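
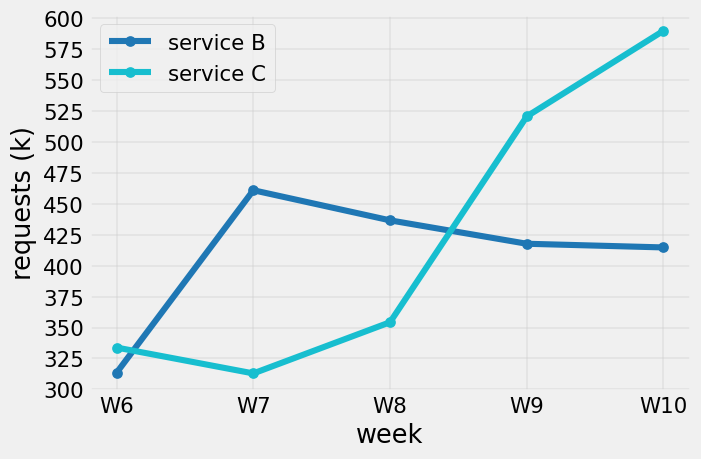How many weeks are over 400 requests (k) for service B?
4

Above 400: W7, W8, W9, W10.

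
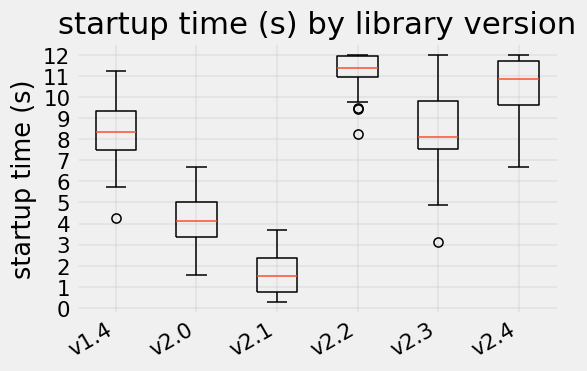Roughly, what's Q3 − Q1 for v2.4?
Q3 ≈ 12, Q1 ≈ 10; IQR ≈ 2.

≈ 2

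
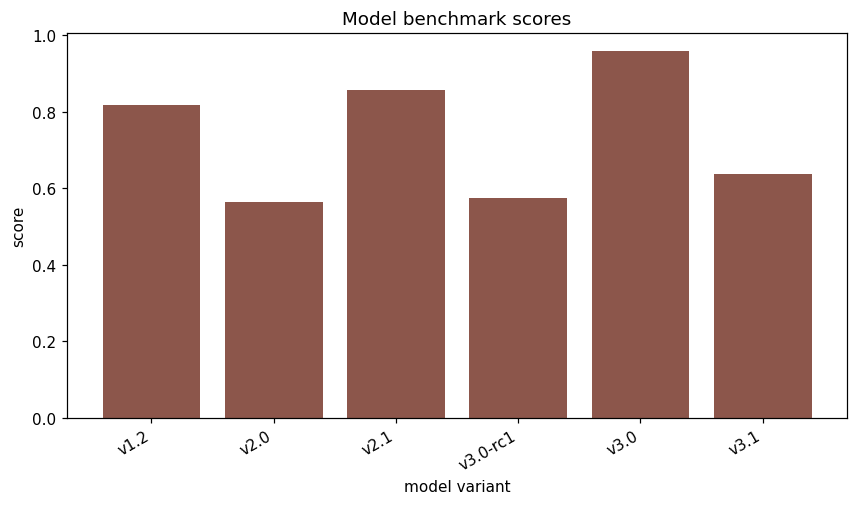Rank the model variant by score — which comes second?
v2.1

Top 3: v3.0 ≈ 1.0, v2.1 ≈ 0.9, v1.2 ≈ 0.8.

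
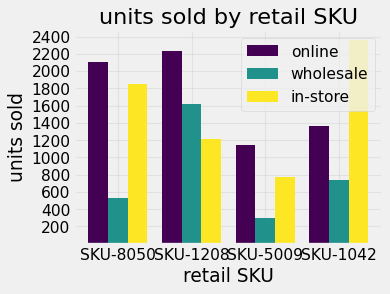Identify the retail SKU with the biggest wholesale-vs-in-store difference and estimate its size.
SKU-1042, ≈ 1600

SKU-1042: wholesale ≈ 800, in-store ≈ 2400 → gap ≈ 1600. Next-largest (SKU-8050) is only ≈ 1200.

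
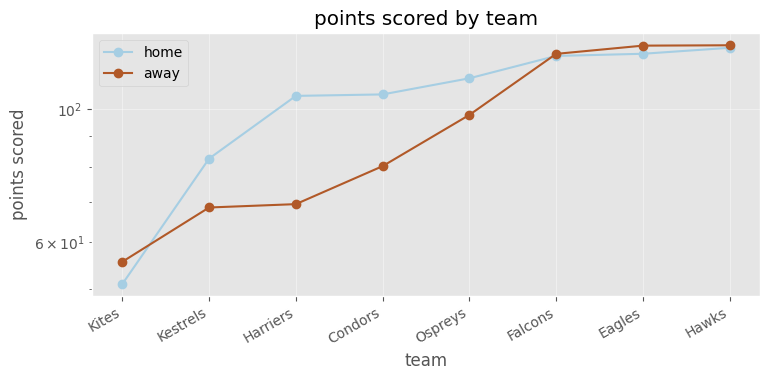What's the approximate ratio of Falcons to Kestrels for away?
Falcons ≈ 120, Kestrels ≈ 70; 120/70 ≈ 1.71.

≈ 1.71×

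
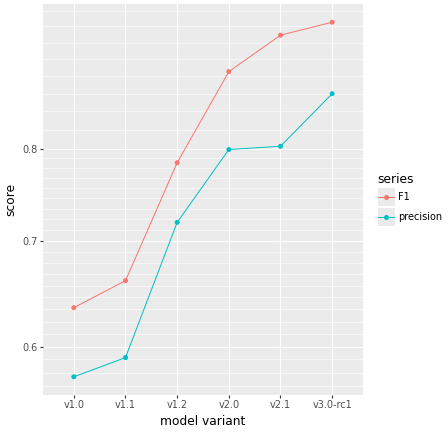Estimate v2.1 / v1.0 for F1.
v2.1 ≈ 0.95, v1.0 ≈ 0.65; 0.95/0.65 ≈ 1.46.

≈ 1.46×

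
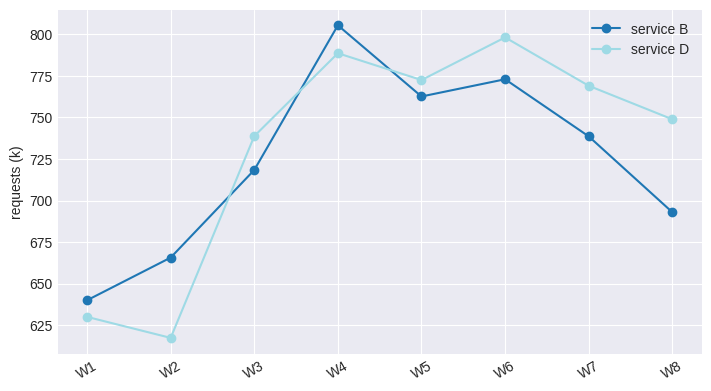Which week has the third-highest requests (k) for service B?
Top 4 for service B: W4 ≈ 800, W6 ≈ 780, W5 ≈ 760, W7 ≈ 740.

W5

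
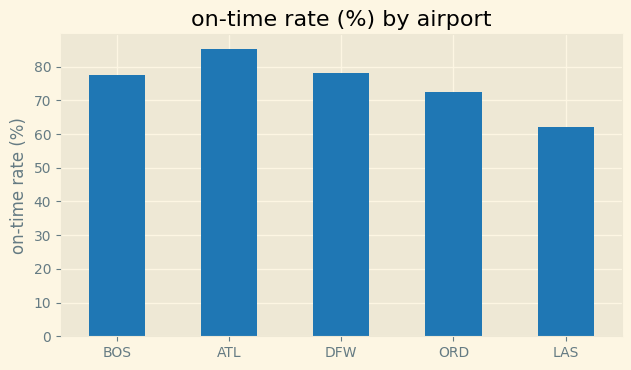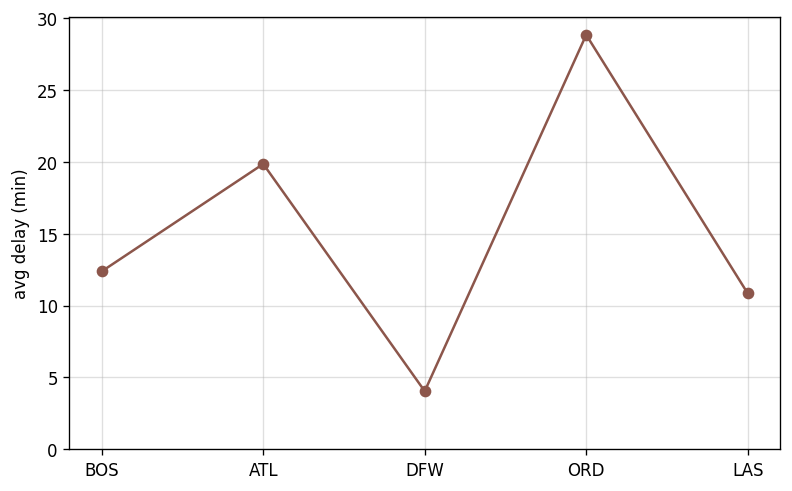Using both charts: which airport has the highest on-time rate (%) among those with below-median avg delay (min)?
Chart 2 median avg delay (min) ≈ 10; below-median airports: DFW, LAS. Among those, DFW has the highest on-time rate (%) (≈ 80).

DFW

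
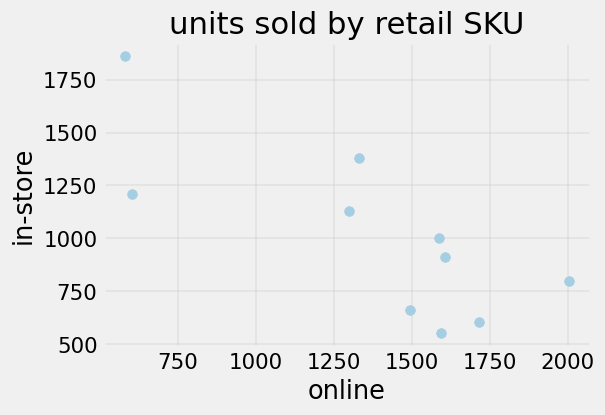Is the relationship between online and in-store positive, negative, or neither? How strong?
negative, strong

Points are negatively correlated; strong (|r| ≈ 0.8).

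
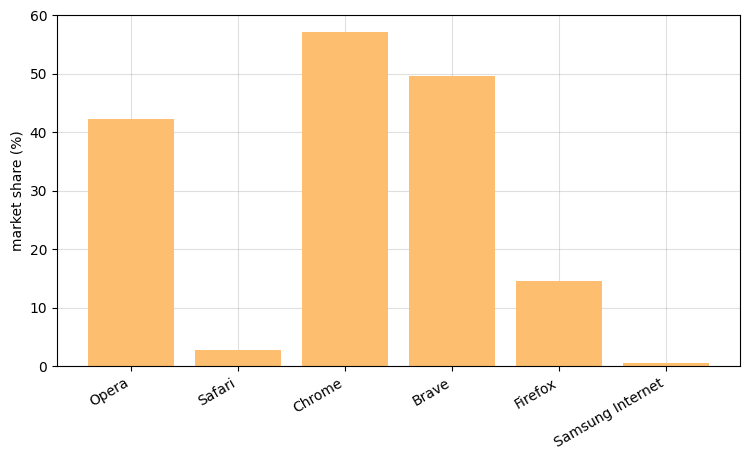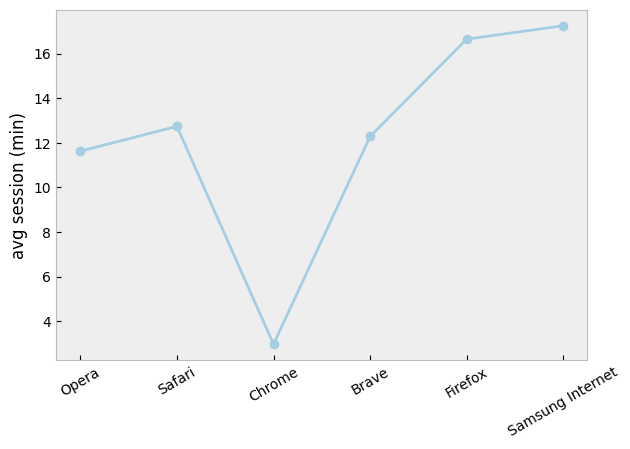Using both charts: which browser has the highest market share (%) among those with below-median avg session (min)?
Chart 2 median avg session (min) ≈ 12; below-median browsers: Opera, Chrome, Brave. Among those, Chrome has the highest market share (%) (≈ 60).

Chrome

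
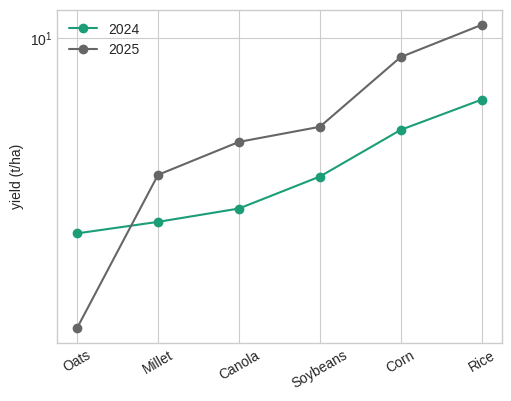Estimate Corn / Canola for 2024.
≈ 1.67×

Corn ≈ 5, Canola ≈ 3; 5/3 ≈ 1.67.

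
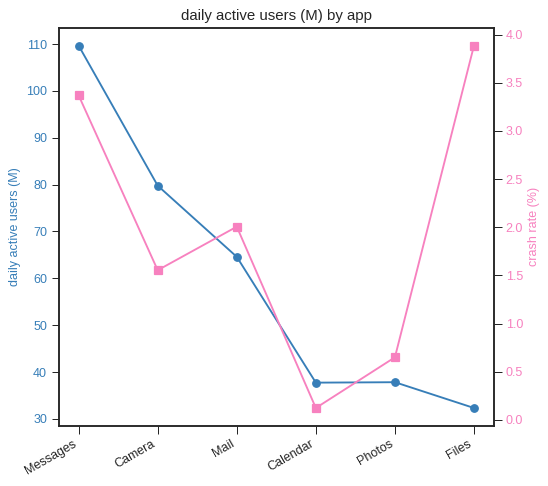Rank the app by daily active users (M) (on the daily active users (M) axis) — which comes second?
Camera

Top 3 (on the daily active users (M) axis): Messages ≈ 110, Camera ≈ 80, Mail ≈ 60.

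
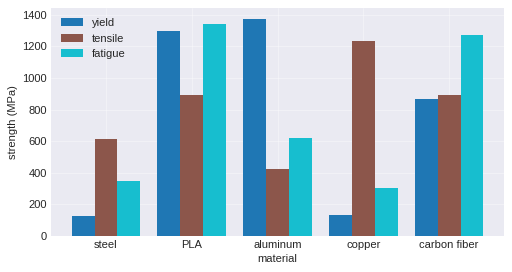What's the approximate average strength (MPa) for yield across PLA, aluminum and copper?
(1200 + 1400 + 200) / 3 ≈ 933.

≈ 933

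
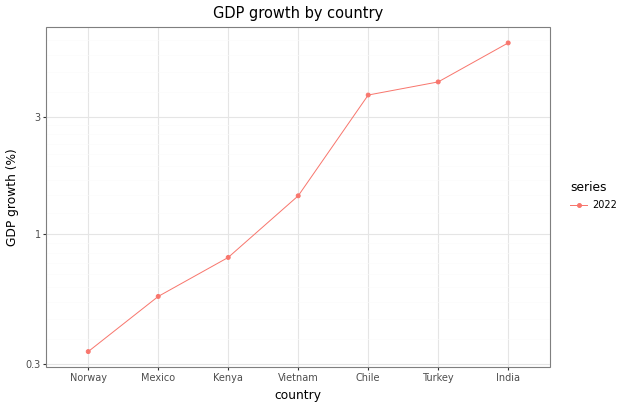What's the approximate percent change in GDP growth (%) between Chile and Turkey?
Chile ≈ 3.5, Turkey ≈ 4.0; (4.0 − 3.5) / 3.5 ≈ +14.3%.

≈ +14.3%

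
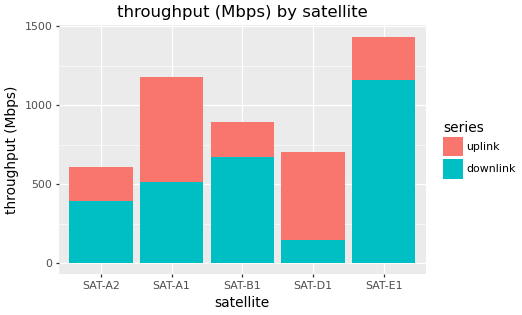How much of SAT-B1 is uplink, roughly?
≈ 200

uplink top ≈ 800, bottom ≈ 600; segment ≈ 200.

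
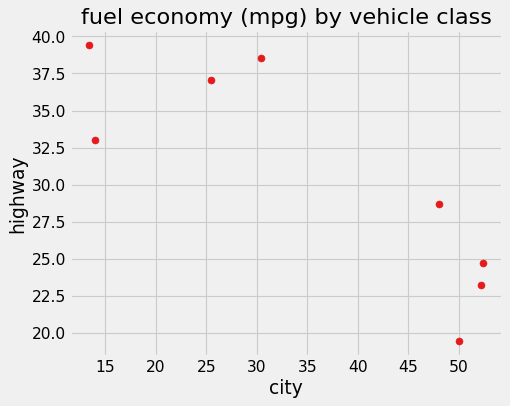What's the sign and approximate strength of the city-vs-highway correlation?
negative, strong

Points are negatively correlated; strong (|r| ≈ 0.8).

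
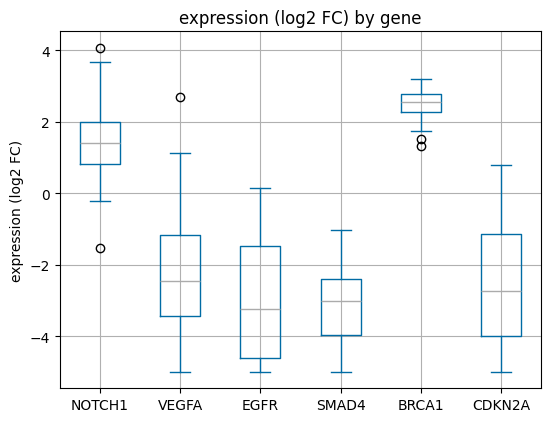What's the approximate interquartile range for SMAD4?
≈ 1.5

Q3 ≈ -2.5, Q1 ≈ -4.0; IQR ≈ 1.5.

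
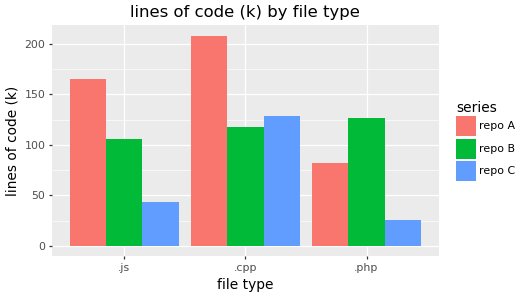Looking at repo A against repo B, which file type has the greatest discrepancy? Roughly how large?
.cpp, ≈ 80 k

.cpp: repo A ≈ 200, repo B ≈ 120 → gap ≈ 80. Next-largest (.js) is only ≈ 60.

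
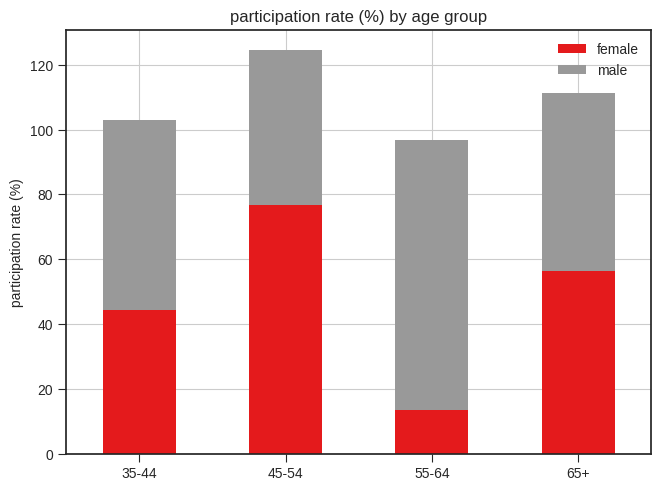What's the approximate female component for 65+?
female top ≈ 60, bottom ≈ 0; segment ≈ 60.

≈ 60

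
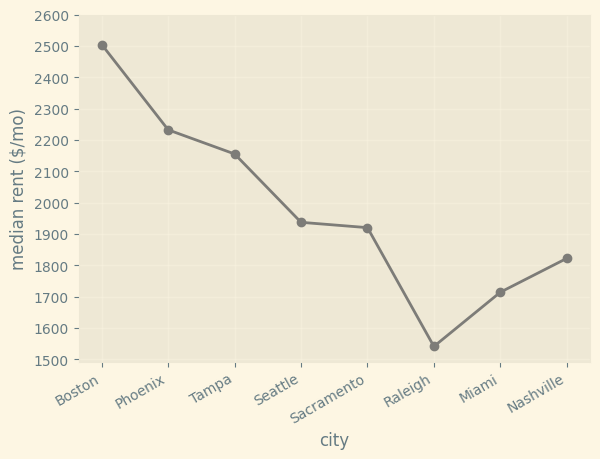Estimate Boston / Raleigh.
≈ 1.67×

Boston ≈ 2500, Raleigh ≈ 1500; 2500/1500 ≈ 1.67.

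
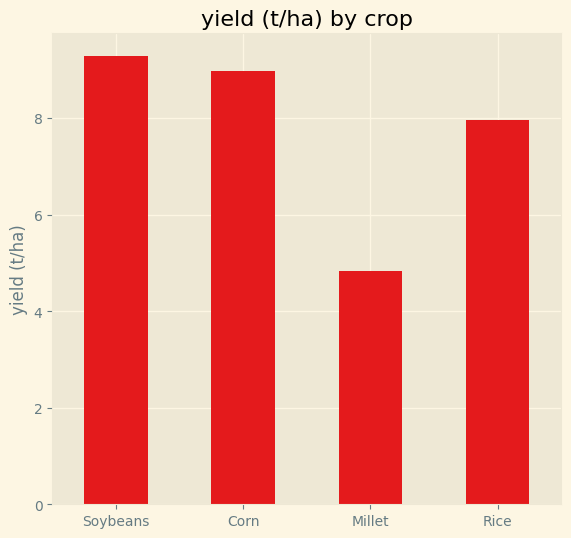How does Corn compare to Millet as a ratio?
Corn ≈ 9, Millet ≈ 5; 9/5 ≈ 1.8.

≈ 1.8×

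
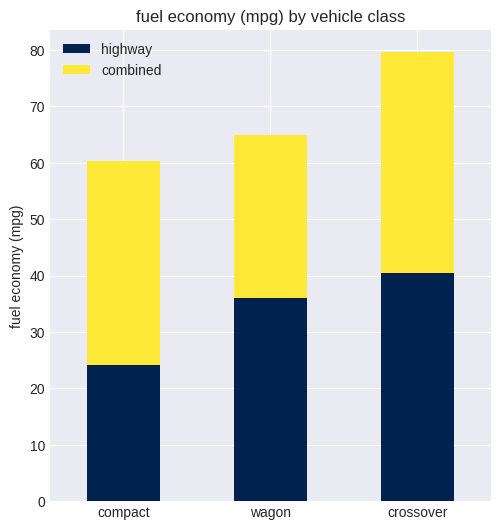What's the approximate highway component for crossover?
≈ 40

highway top ≈ 40, bottom ≈ 0; segment ≈ 40.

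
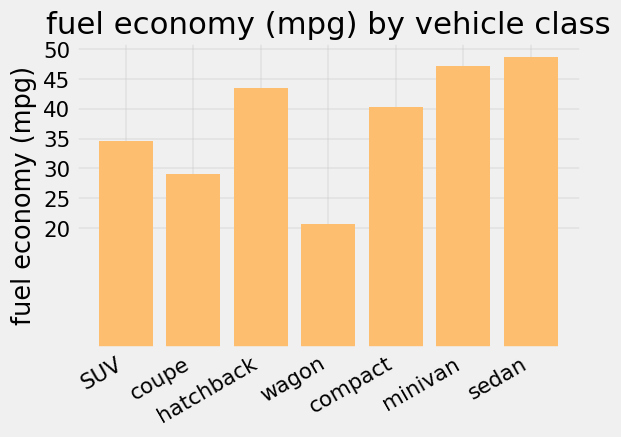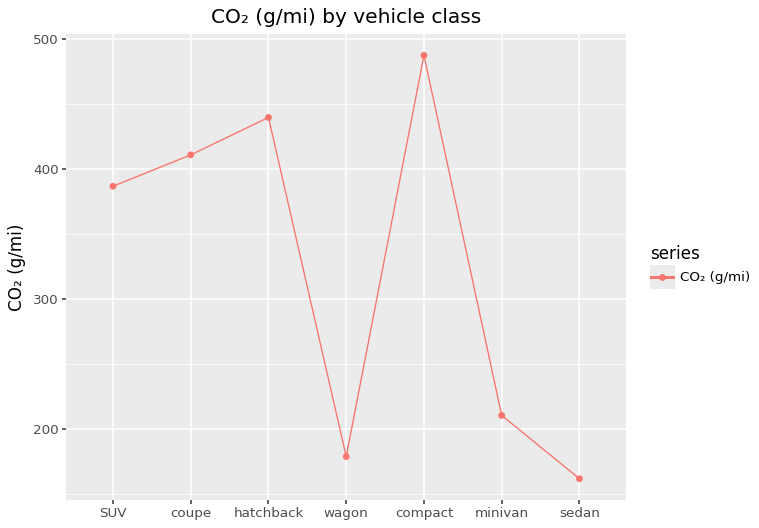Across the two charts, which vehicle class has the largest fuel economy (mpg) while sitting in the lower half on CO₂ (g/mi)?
Chart 2 median CO₂ (g/mi) ≈ 400; below-median vehicle classes: wagon, minivan, sedan. Among those, sedan has the highest fuel economy (mpg) (≈ 50).

sedan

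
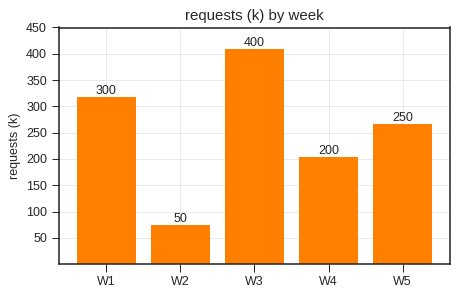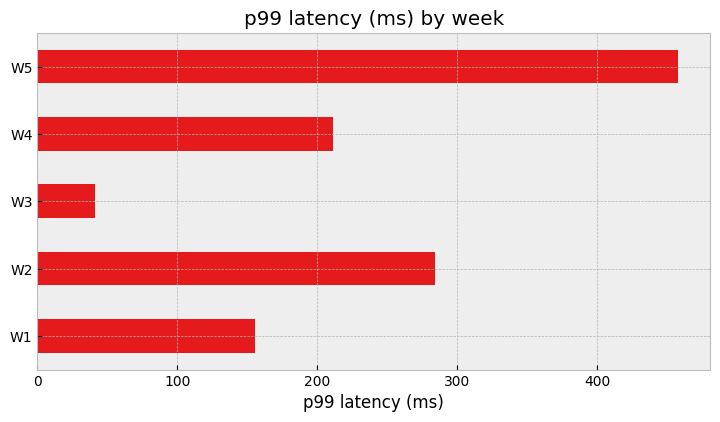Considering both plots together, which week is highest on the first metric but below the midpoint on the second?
Chart 2 median p99 latency (ms) ≈ 200; below-median weeks: W1, W3. Among those, W3 has the highest requests (k) (≈ 400).

W3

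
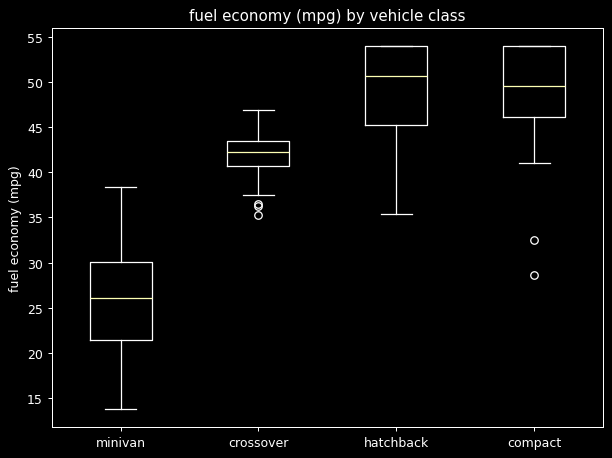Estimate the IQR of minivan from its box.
≈ 8

Q3 ≈ 30, Q1 ≈ 22; IQR ≈ 8.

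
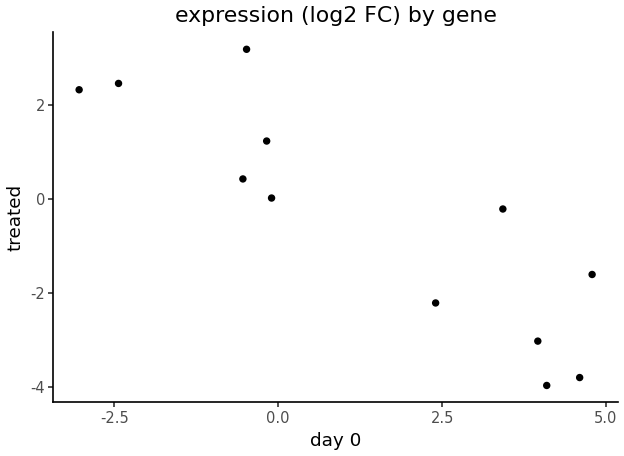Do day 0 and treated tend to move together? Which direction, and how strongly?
Points are negatively correlated; strong (|r| ≈ 0.9).

negative, strong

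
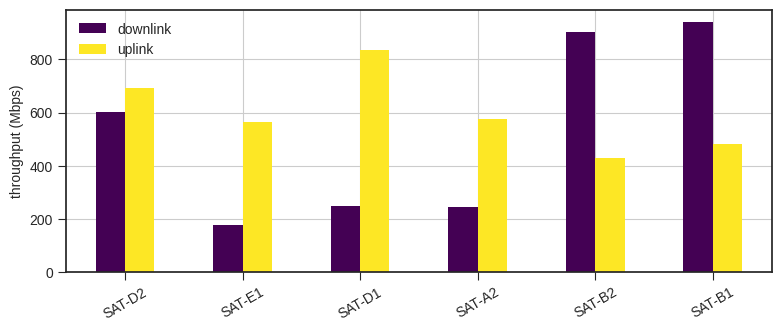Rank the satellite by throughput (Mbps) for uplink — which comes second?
SAT-D2

Top 3 for uplink: SAT-D1 ≈ 800, SAT-D2 ≈ 700, SAT-A2 ≈ 600.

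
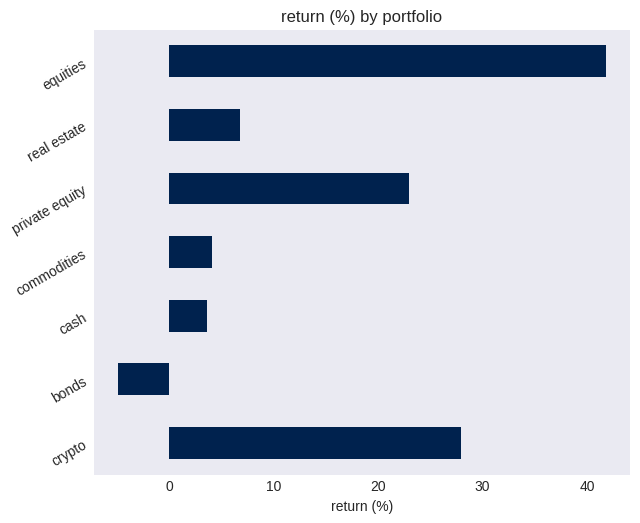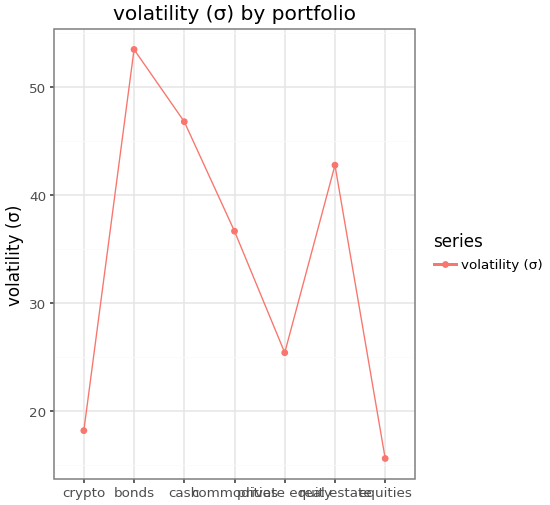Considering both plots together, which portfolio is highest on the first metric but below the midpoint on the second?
equities

Chart 2 median volatility (σ) ≈ 35; below-median portfolios: crypto, private equity, equities. Among those, equities has the highest return (%) (≈ 40).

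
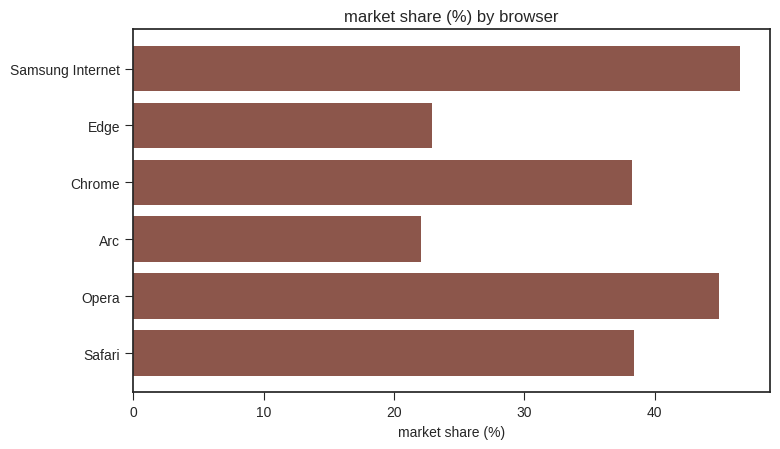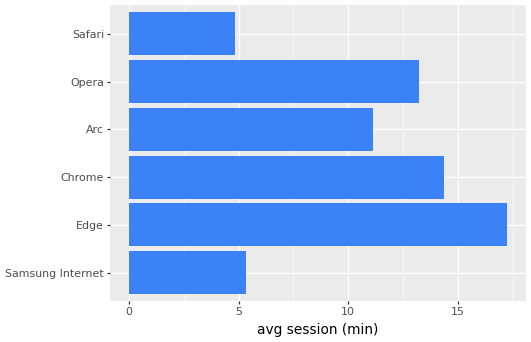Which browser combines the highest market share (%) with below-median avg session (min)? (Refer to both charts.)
Samsung Internet

Chart 2 median avg session (min) ≈ 12; below-median browsers: Samsung Internet, Arc, Safari. Among those, Samsung Internet has the highest market share (%) (≈ 45).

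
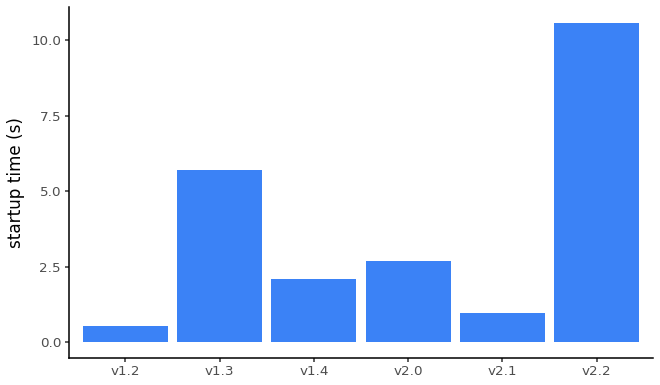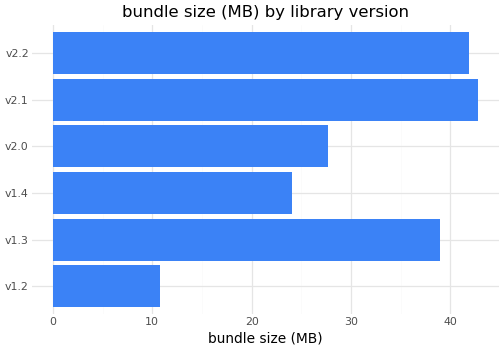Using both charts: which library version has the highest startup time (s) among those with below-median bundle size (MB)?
Chart 2 median bundle size (MB) ≈ 35; below-median library versions: v1.2, v1.4, v2.0. Among those, v2.0 has the highest startup time (s) (≈ 3).

v2.0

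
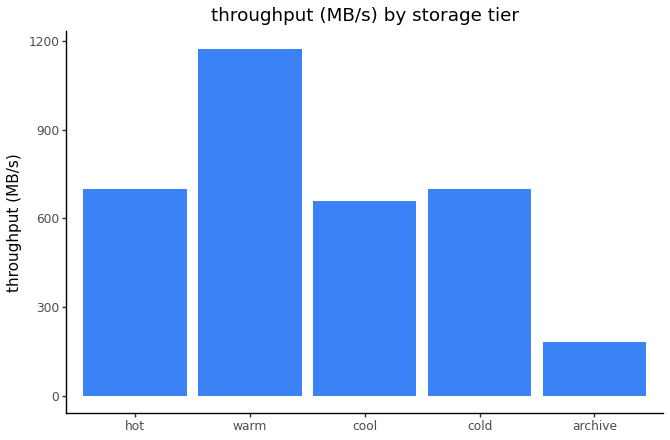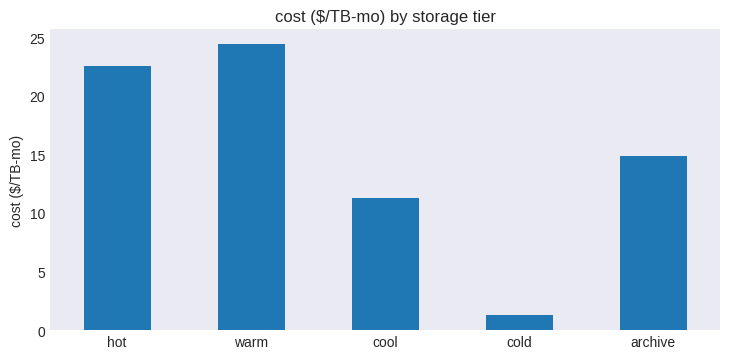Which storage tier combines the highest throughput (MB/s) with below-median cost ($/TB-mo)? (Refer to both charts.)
cold

Chart 2 median cost ($/TB-mo) ≈ 15; below-median storage tiers: cool, cold. Among those, cold has the highest throughput (MB/s) (≈ 800).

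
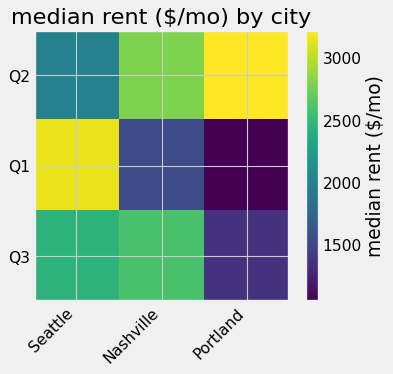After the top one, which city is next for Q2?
Top 3 for Q2: Portland ≈ 3200, Nashville ≈ 2800, Seattle ≈ 2000.

Nashville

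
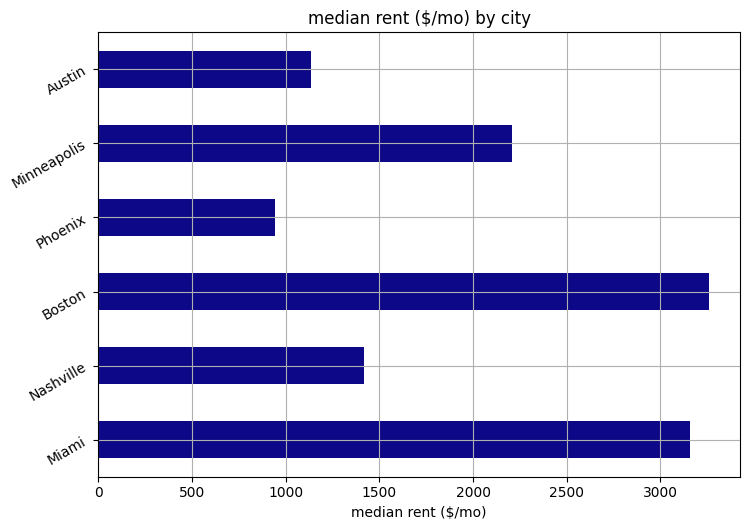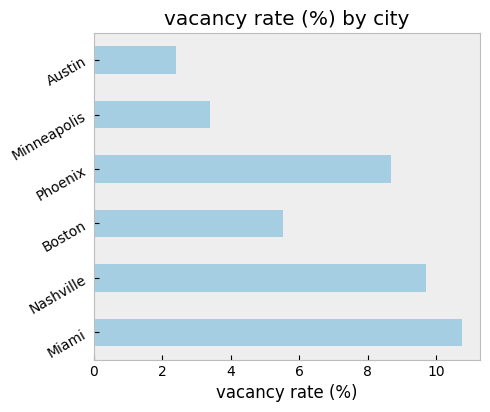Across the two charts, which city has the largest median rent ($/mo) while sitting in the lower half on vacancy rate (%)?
Chart 2 median vacancy rate (%) ≈ 7; below-median cities: Boston, Minneapolis, Austin. Among those, Boston has the highest median rent ($/mo) (≈ 3500).

Boston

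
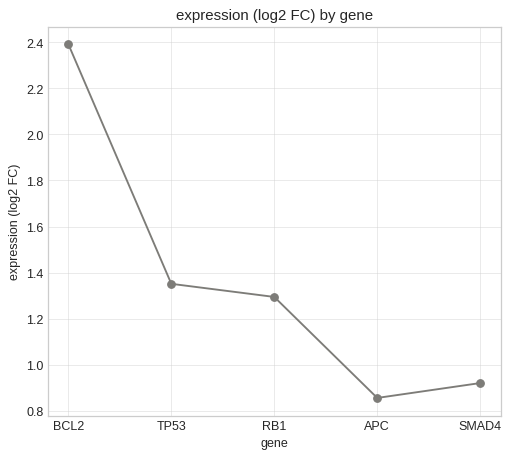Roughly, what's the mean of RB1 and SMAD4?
≈ 1.1

(1.2 + 1.0) / 2 ≈ 1.1.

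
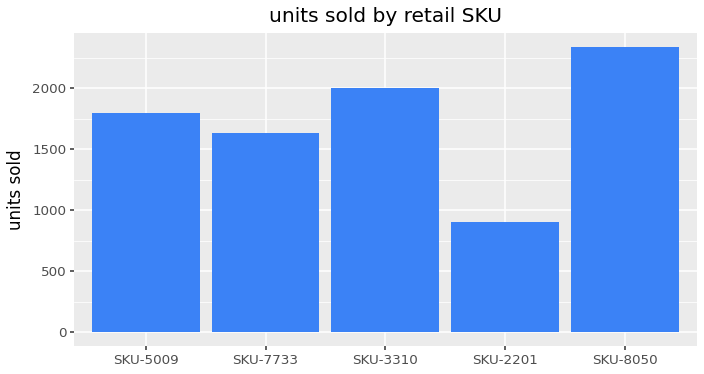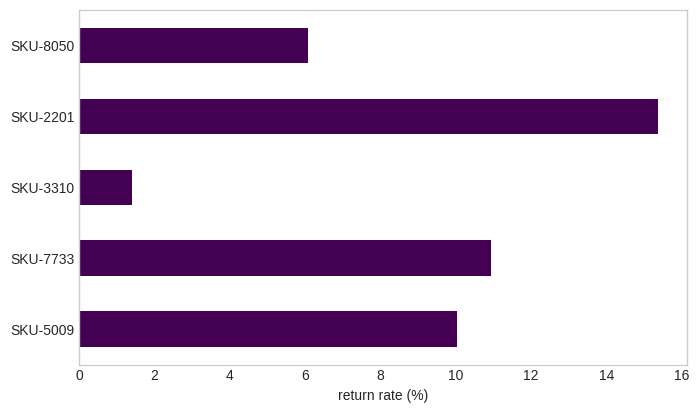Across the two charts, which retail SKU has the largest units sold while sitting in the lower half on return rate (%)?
SKU-8050

Chart 2 median return rate (%) ≈ 10; below-median retail SKUs: SKU-3310, SKU-8050. Among those, SKU-8050 has the highest units sold (≈ 2500).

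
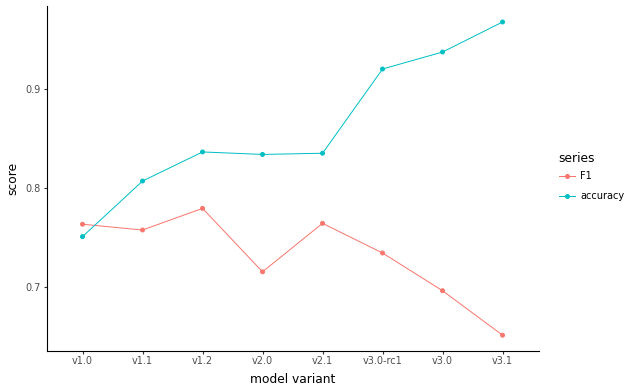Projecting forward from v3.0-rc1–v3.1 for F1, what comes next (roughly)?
Last three: 0.75, 0.70, 0.65 → slope ≈ -0.05/step → next ≈ 0.6.

≈ 0.6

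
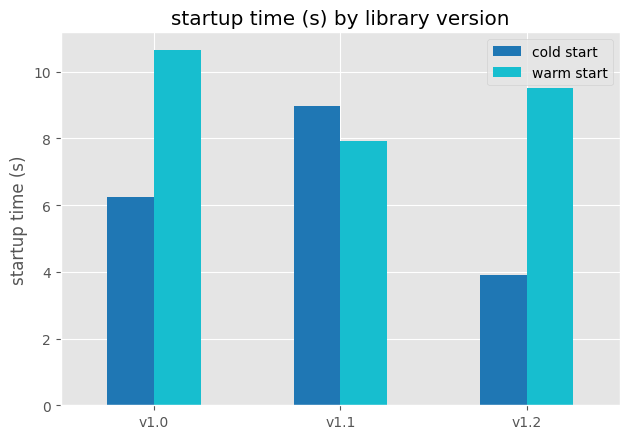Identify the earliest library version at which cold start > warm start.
v1.0: cold start ≈ 6 vs warm start ≈ 11 (not yet); v1.1: cold start ≈ 9 vs warm start ≈ 8 (first crossover).

v1.1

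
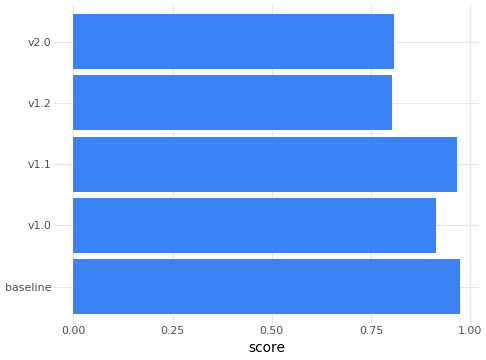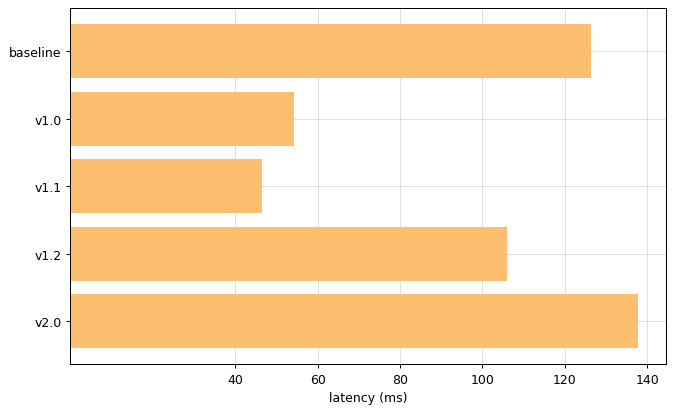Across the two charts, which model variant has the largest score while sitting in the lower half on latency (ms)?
v1.1

Chart 2 median latency (ms) ≈ 100; below-median model variants: v1.0, v1.1. Among those, v1.1 has the highest score (≈ 1).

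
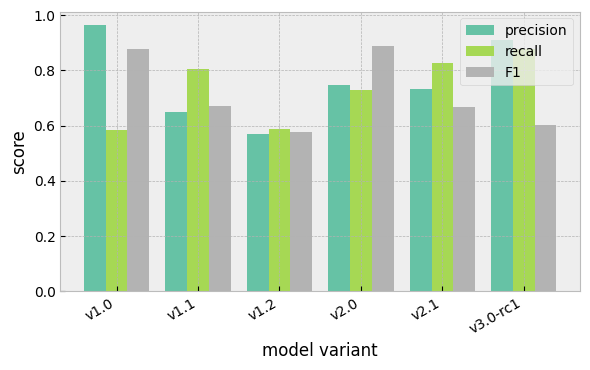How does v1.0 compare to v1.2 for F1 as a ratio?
≈ 1.5×

v1.0 ≈ 0.9, v1.2 ≈ 0.6; 0.9/0.6 ≈ 1.5.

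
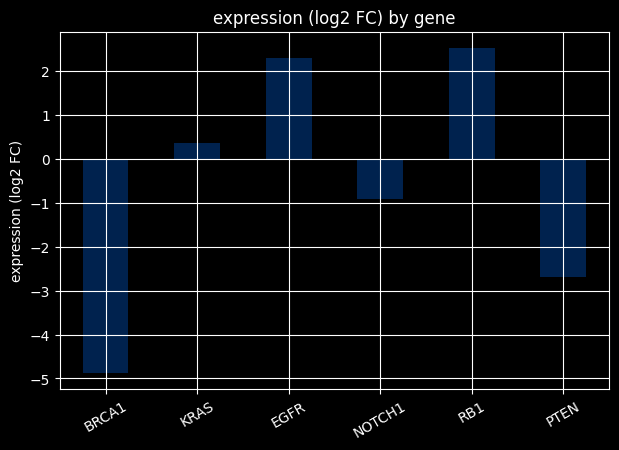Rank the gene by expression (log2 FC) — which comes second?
Top 3: RB1 ≈ 3, EGFR ≈ 2, KRAS ≈ 0.

EGFR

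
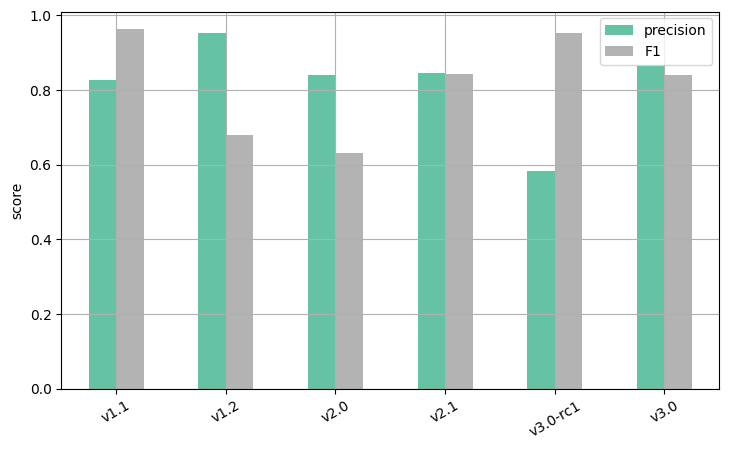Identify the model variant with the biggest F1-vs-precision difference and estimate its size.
v3.0-rc1, ≈ 0.4

v3.0-rc1: F1 ≈ 1.0, precision ≈ 0.6 → gap ≈ 0.4. Next-largest (v1.2) is only ≈ 0.3.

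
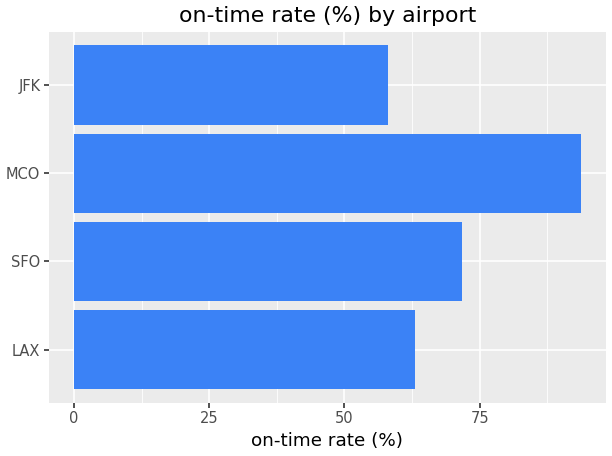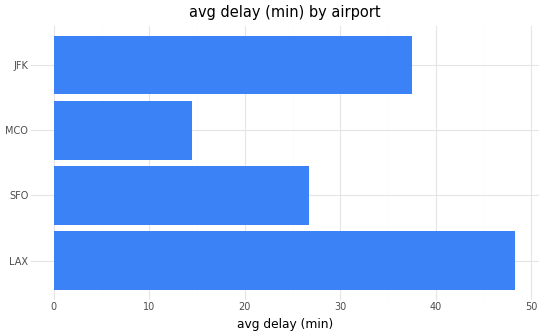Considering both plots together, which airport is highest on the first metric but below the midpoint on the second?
MCO

Chart 2 median avg delay (min) ≈ 30; below-median airports: SFO, MCO. Among those, MCO has the highest on-time rate (%) (≈ 90).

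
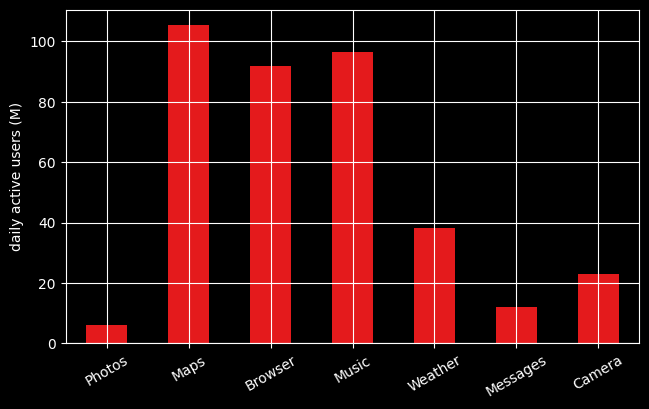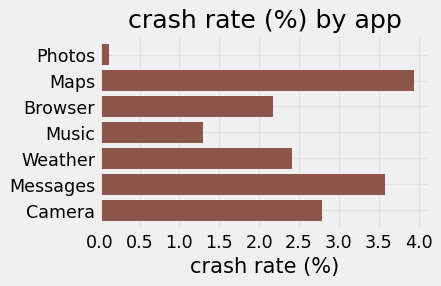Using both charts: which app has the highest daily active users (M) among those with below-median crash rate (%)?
Chart 2 median crash rate (%) ≈ 2.5; below-median apps: Photos, Browser, Music. Among those, Music has the highest daily active users (M) (≈ 100).

Music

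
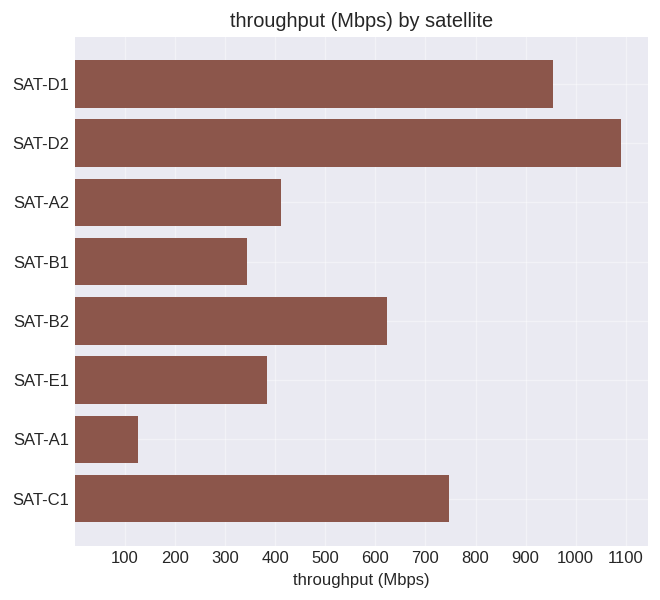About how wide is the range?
Max SAT-D2 ≈ 1100, min SAT-A1 ≈ 100; range ≈ 1000.

≈ 1000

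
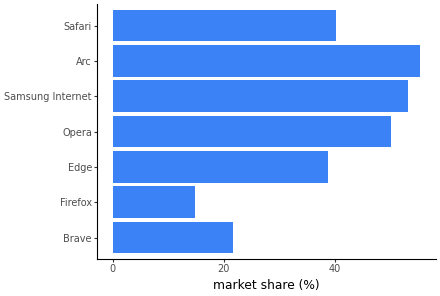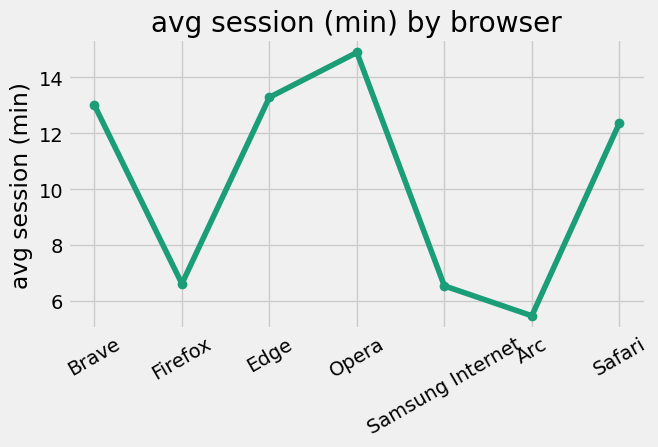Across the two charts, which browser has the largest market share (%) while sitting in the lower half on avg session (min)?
Chart 2 median avg session (min) ≈ 12; below-median browsers: Firefox, Samsung Internet, Arc. Among those, Arc has the highest market share (%) (≈ 60).

Arc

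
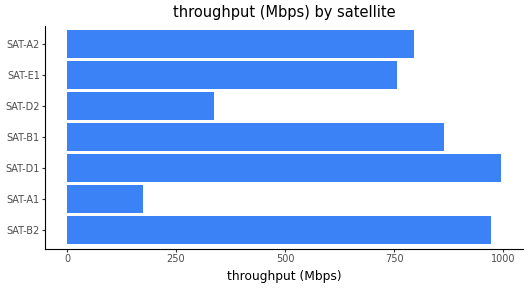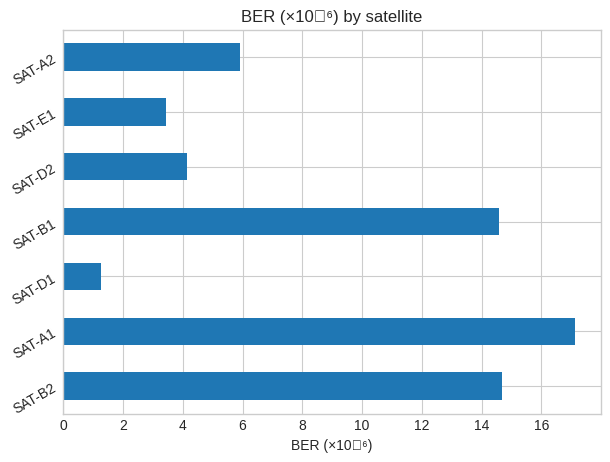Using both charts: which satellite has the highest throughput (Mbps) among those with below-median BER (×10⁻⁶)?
SAT-D1

Chart 2 median BER (×10⁻⁶) ≈ 6; below-median satellites: SAT-D1, SAT-D2, SAT-E1. Among those, SAT-D1 has the highest throughput (Mbps) (≈ 1000).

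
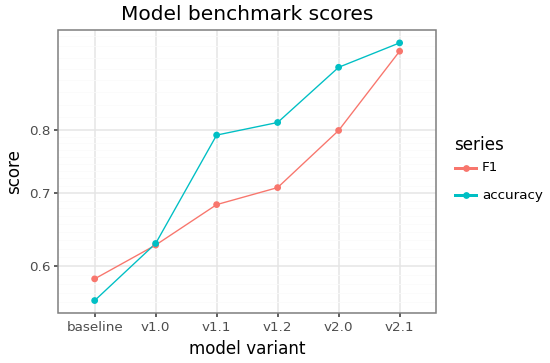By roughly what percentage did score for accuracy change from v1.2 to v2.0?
≈ +12.5%

v1.2 ≈ 0.80, v2.0 ≈ 0.90; (0.90 − 0.80) / 0.80 ≈ +12.5%.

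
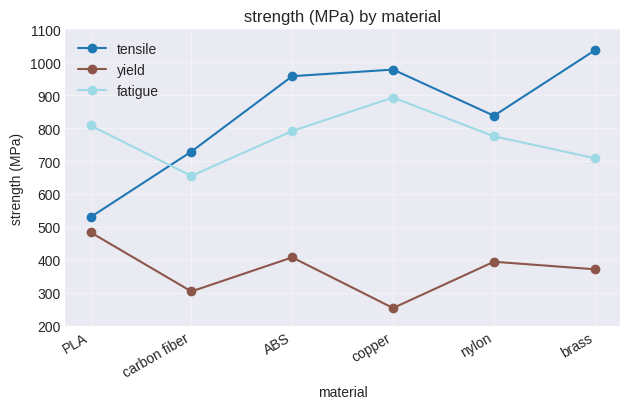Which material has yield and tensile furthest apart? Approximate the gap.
copper: yield ≈ 300, tensile ≈ 1000 → gap ≈ 700. Next-largest (brass) is only ≈ 600.

copper, ≈ 700 MPa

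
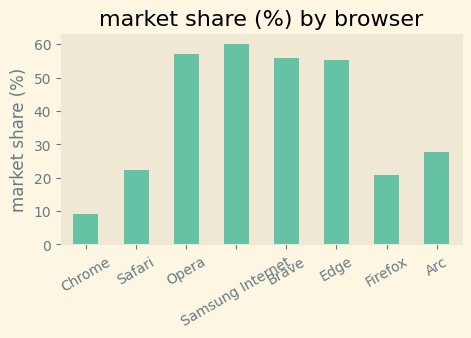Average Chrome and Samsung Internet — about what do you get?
≈ 35

(10 + 60) / 2 ≈ 35.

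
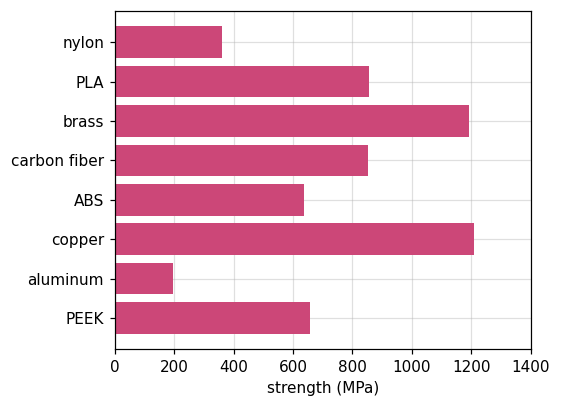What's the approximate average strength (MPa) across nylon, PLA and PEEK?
≈ 600

(400 + 800 + 600) / 3 ≈ 600.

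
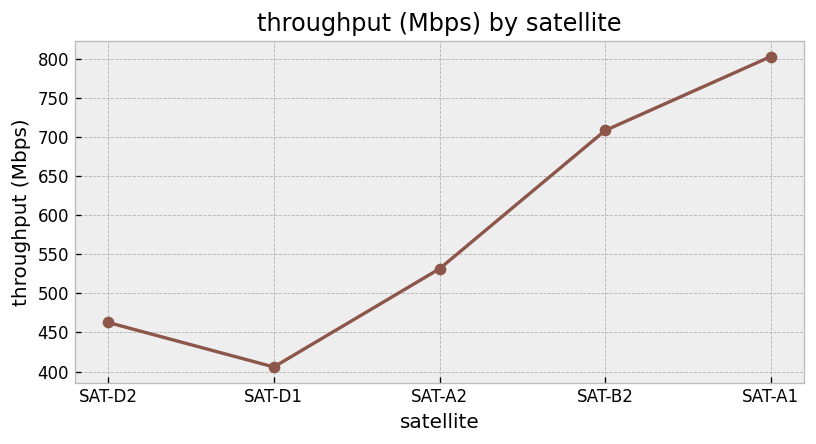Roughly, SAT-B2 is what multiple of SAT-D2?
≈ 1.56×

SAT-B2 ≈ 700, SAT-D2 ≈ 450; 700/450 ≈ 1.56.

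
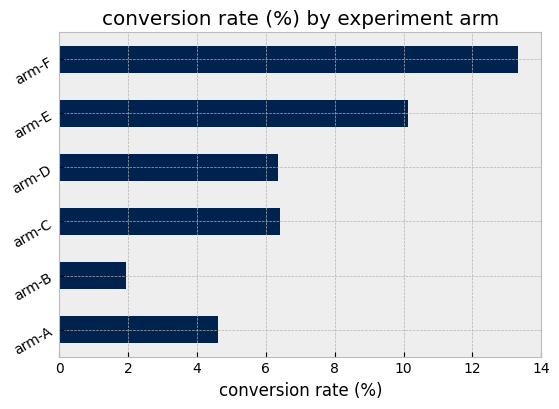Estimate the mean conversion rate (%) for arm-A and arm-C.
≈ 5

(4 + 6) / 2 ≈ 5.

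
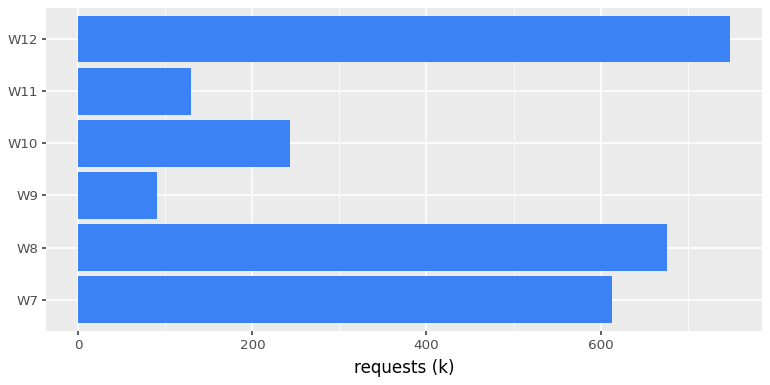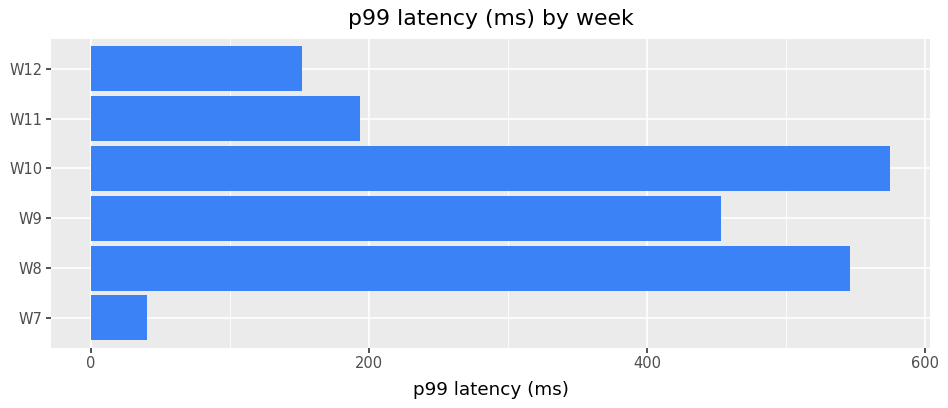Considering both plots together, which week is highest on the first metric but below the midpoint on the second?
W12

Chart 2 median p99 latency (ms) ≈ 300; below-median weeks: W7, W11, W12. Among those, W12 has the highest requests (k) (≈ 700).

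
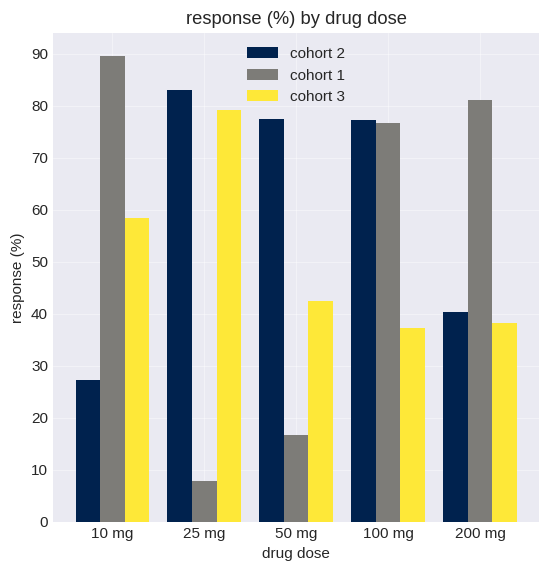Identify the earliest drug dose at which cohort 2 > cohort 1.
25 mg

10 mg: cohort 2 ≈ 30 vs cohort 1 ≈ 90 (not yet); 25 mg: cohort 2 ≈ 80 vs cohort 1 ≈ 10 (first crossover).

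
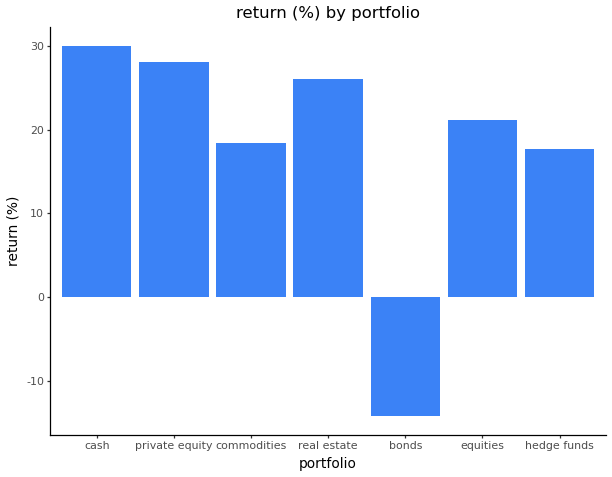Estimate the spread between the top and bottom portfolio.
≈ 45

Max cash ≈ 30, min bonds ≈ -15; range ≈ 45.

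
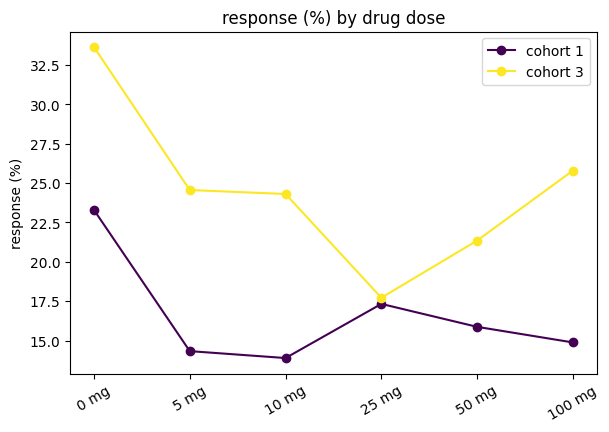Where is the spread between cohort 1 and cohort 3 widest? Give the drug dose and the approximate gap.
100 mg, ≈ 12 %

100 mg: cohort 1 ≈ 14, cohort 3 ≈ 26 → gap ≈ 12. Next-largest (10 mg) is only ≈ 10.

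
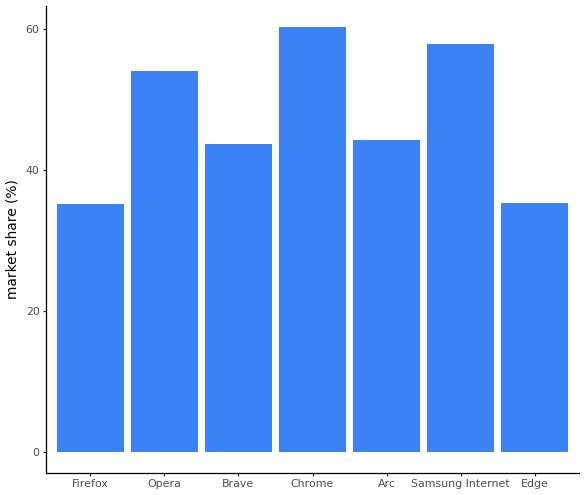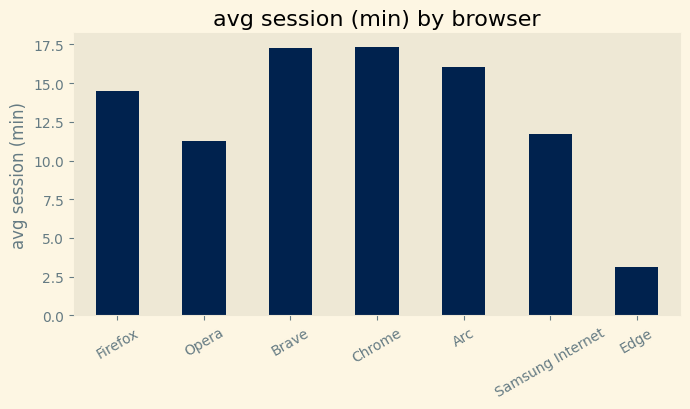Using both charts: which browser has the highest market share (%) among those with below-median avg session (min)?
Samsung Internet

Chart 2 median avg session (min) ≈ 14; below-median browsers: Opera, Samsung Internet, Edge. Among those, Samsung Internet has the highest market share (%) (≈ 60).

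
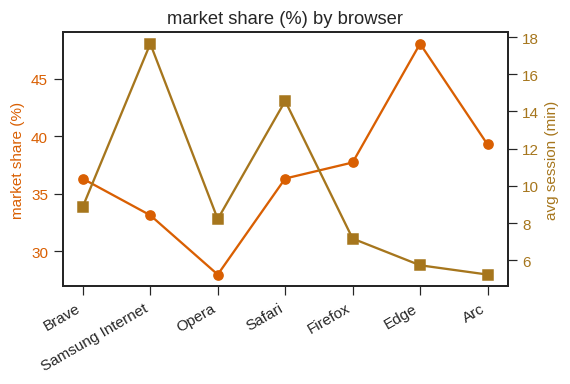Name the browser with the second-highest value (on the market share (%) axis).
Top 3 (on the market share (%) axis): Edge ≈ 48, Arc ≈ 40, Firefox ≈ 38.

Arc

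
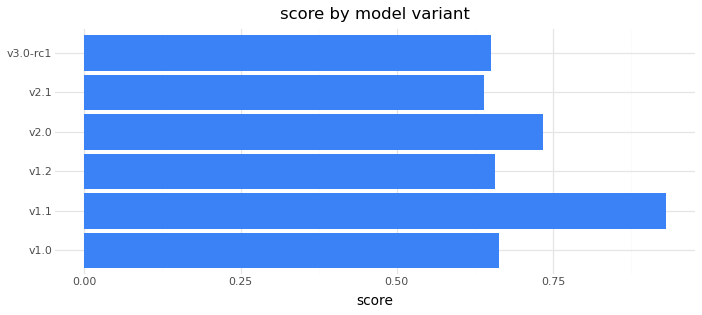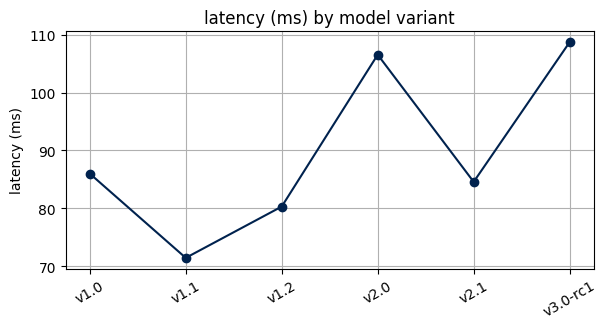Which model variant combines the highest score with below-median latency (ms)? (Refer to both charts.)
v1.1

Chart 2 median latency (ms) ≈ 90; below-median model variants: v1.1, v1.2, v2.1. Among those, v1.1 has the highest score (≈ 0.9).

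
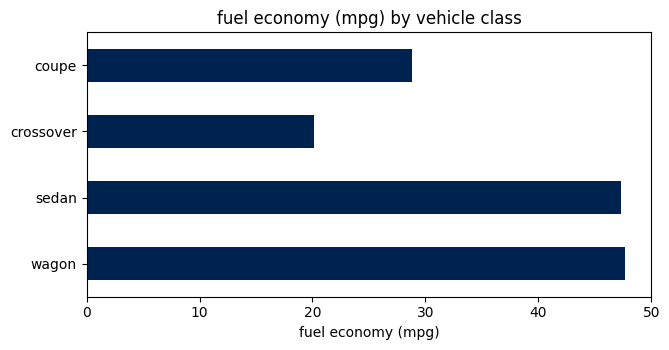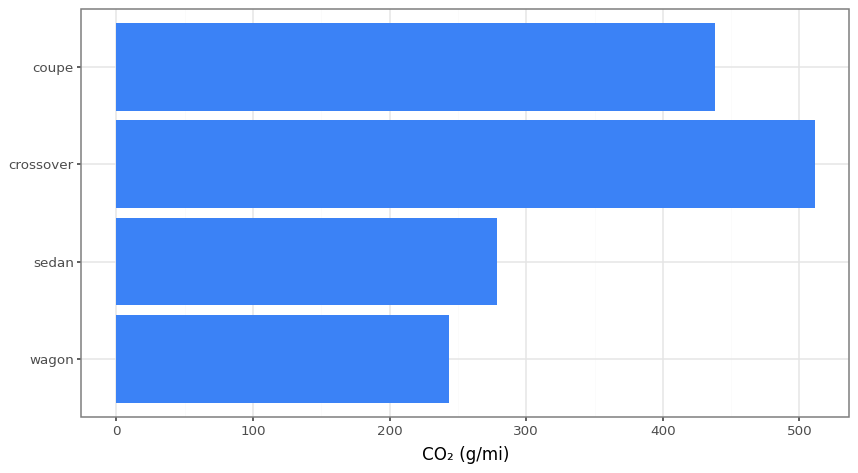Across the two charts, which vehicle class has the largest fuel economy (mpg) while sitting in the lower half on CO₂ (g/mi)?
Chart 2 median CO₂ (g/mi) ≈ 350; below-median vehicle classes: wagon, sedan. Among those, wagon has the highest fuel economy (mpg) (≈ 50).

wagon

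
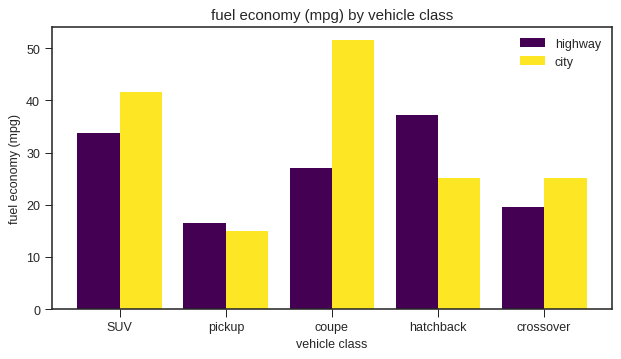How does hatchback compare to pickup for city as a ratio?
hatchback ≈ 25, pickup ≈ 15; 25/15 ≈ 1.67.

≈ 1.67×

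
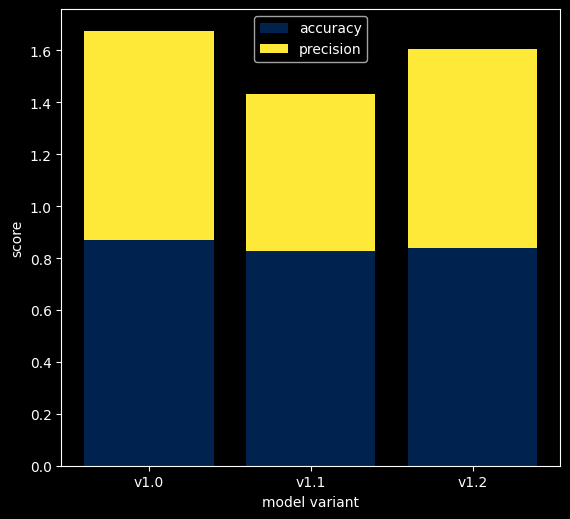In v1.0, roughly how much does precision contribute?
precision top ≈ 1.6, bottom ≈ 0.8; segment ≈ 0.8.

≈ 0.8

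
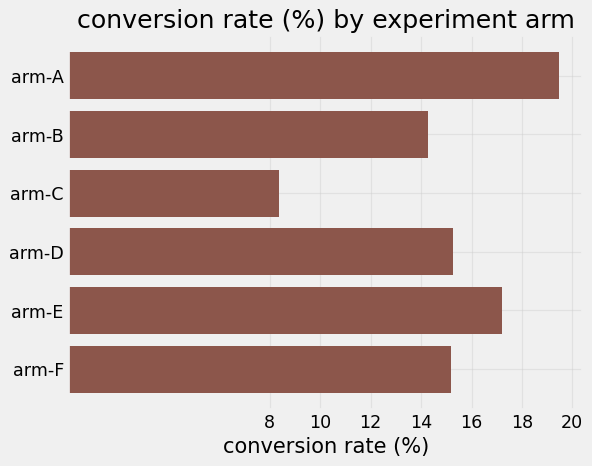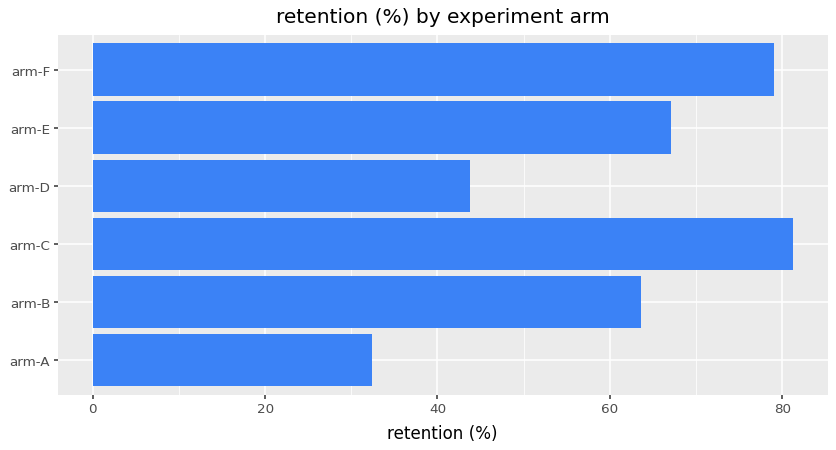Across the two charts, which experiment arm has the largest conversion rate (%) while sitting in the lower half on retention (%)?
Chart 2 median retention (%) ≈ 70; below-median experiment arms: arm-A, arm-B, arm-D. Among those, arm-A has the highest conversion rate (%) (≈ 20).

arm-A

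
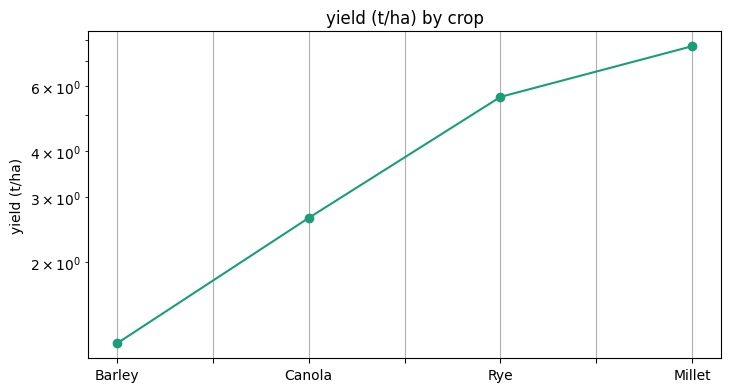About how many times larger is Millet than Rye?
≈ 1.33×

Millet ≈ 8, Rye ≈ 6; 8/6 ≈ 1.33.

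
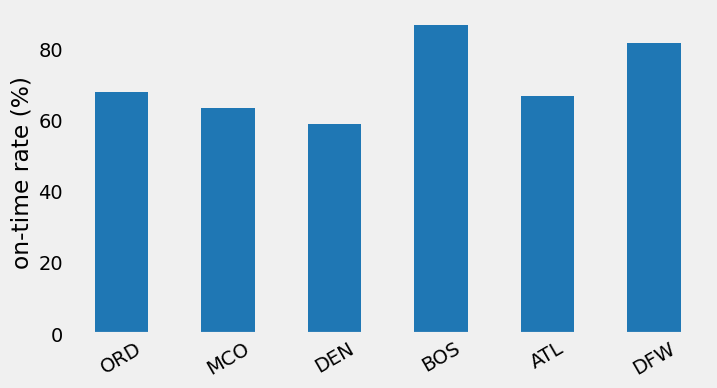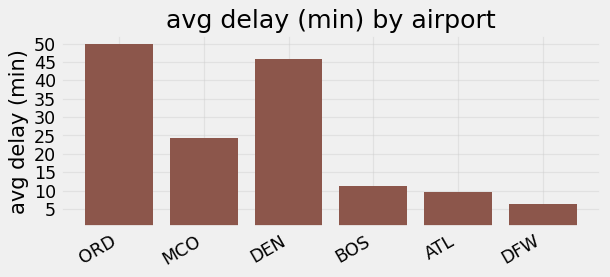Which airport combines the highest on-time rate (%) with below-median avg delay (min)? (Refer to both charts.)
BOS

Chart 2 median avg delay (min) ≈ 20; below-median airports: BOS, ATL, DFW. Among those, BOS has the highest on-time rate (%) (≈ 90).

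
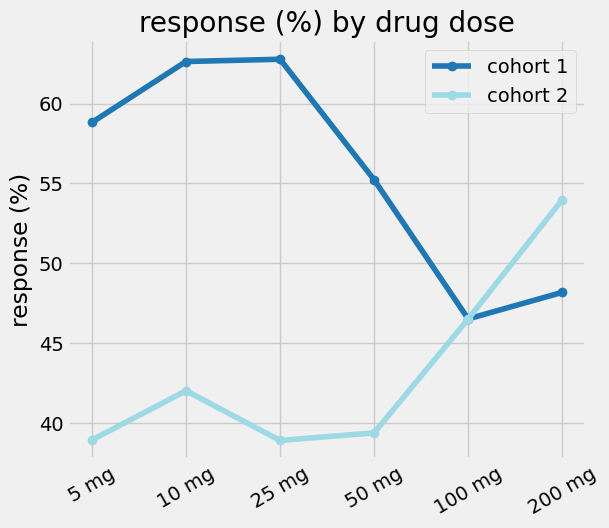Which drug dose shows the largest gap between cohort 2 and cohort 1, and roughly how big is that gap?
25 mg, ≈ 24 %

25 mg: cohort 2 ≈ 38, cohort 1 ≈ 62 → gap ≈ 24. Next-largest (10 mg) is only ≈ 20.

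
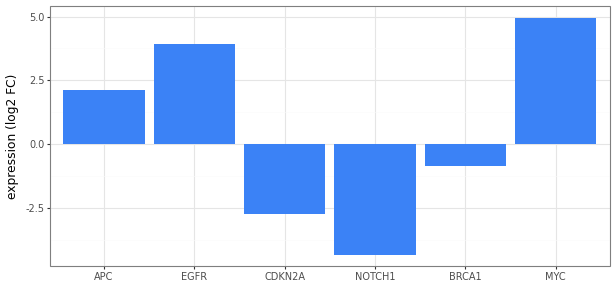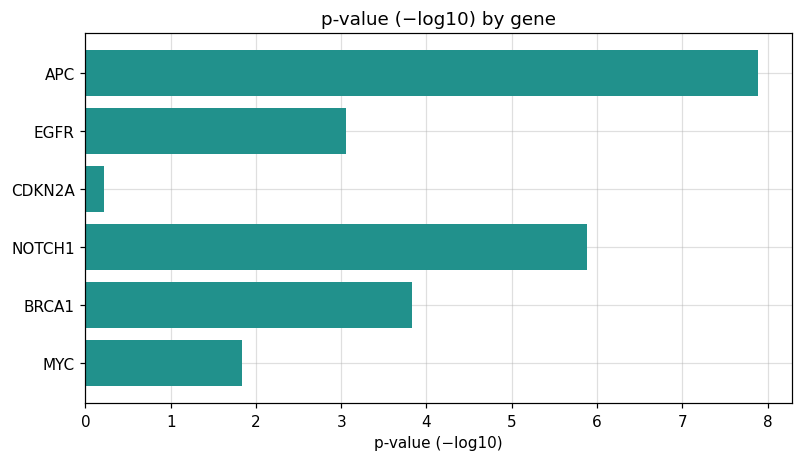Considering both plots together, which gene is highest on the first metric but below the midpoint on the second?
MYC

Chart 2 median p-value (−log10) ≈ 3; below-median genes: EGFR, CDKN2A, MYC. Among those, MYC has the highest expression (log2 FC) (≈ 5).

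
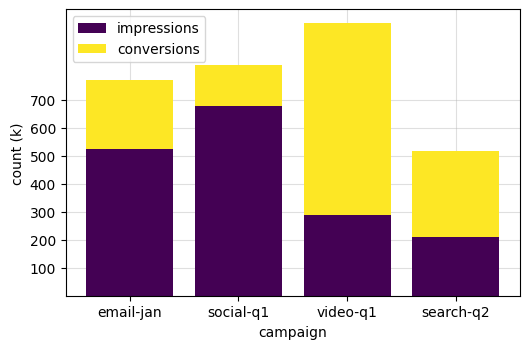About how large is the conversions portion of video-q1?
≈ 700

conversions top ≈ 1000, bottom ≈ 300; segment ≈ 700.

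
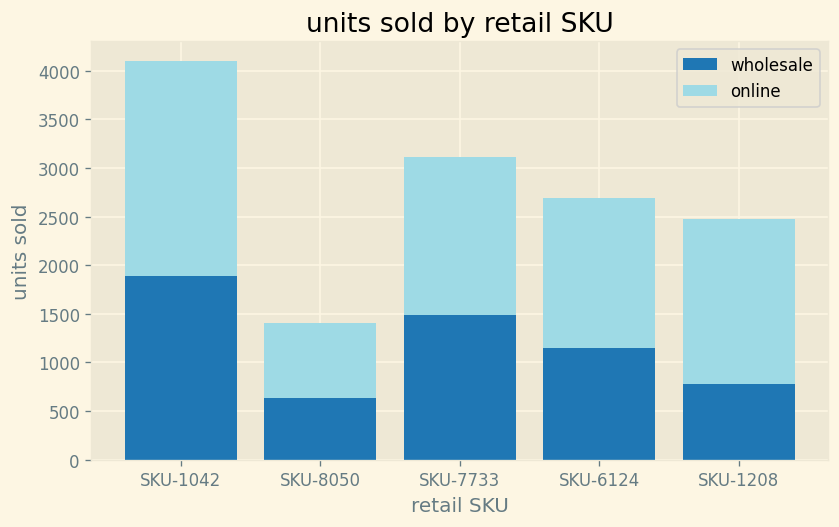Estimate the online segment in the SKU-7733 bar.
≈ 1500

online top ≈ 3000, bottom ≈ 1500; segment ≈ 1500.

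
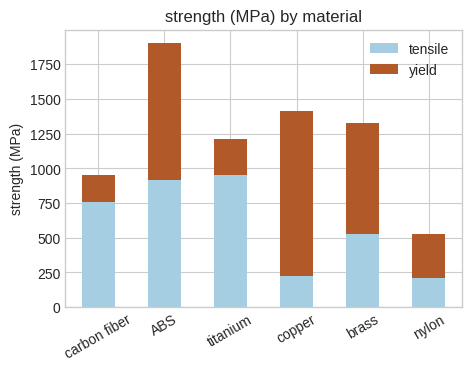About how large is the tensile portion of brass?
≈ 600

tensile top ≈ 600, bottom ≈ 0; segment ≈ 600.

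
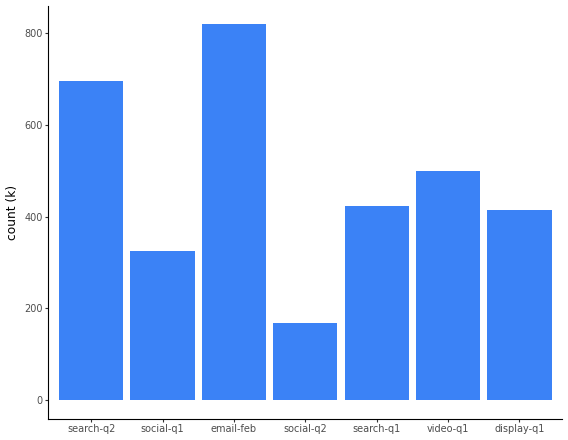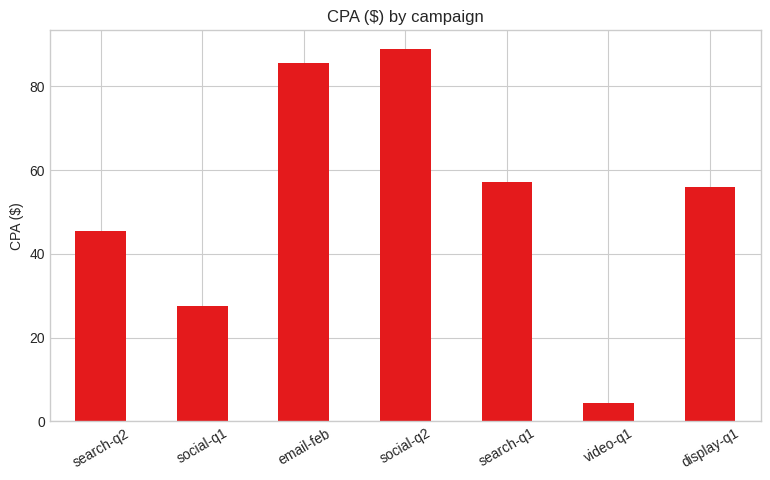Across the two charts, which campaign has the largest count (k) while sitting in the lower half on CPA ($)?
search-q2

Chart 2 median CPA ($) ≈ 60; below-median campaigns: search-q2, social-q1, video-q1. Among those, search-q2 has the highest count (k) (≈ 700).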